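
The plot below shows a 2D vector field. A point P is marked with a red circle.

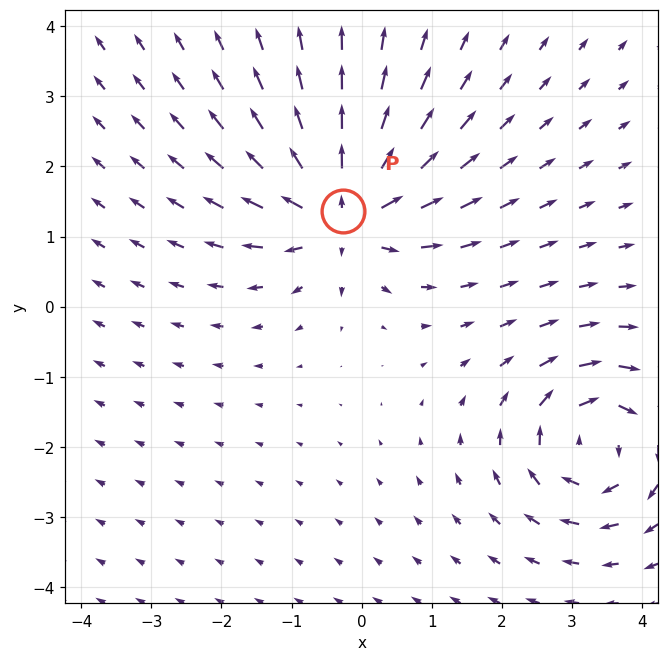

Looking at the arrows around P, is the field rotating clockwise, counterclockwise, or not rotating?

Near P at (-0.3, 1.4) the arrows show no circulation. The curl there is ≈0.

not rotating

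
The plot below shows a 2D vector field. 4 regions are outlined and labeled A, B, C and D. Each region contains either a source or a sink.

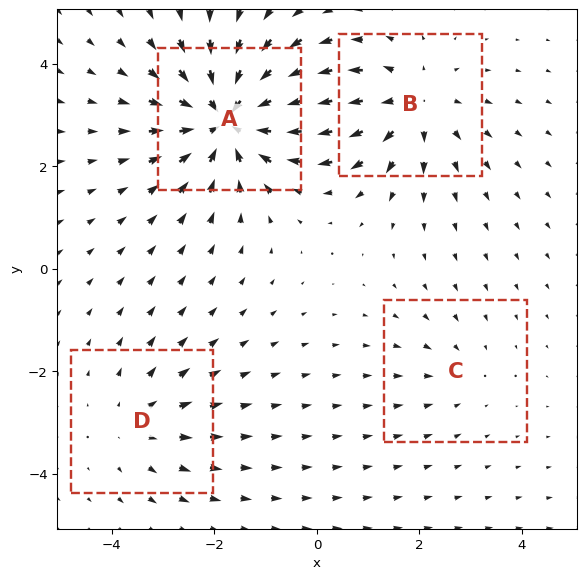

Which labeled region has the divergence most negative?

A

Divergence at each region's feature centre — A: about -6, B: about +4, C: about -2, D: about +3. Region A is most negative.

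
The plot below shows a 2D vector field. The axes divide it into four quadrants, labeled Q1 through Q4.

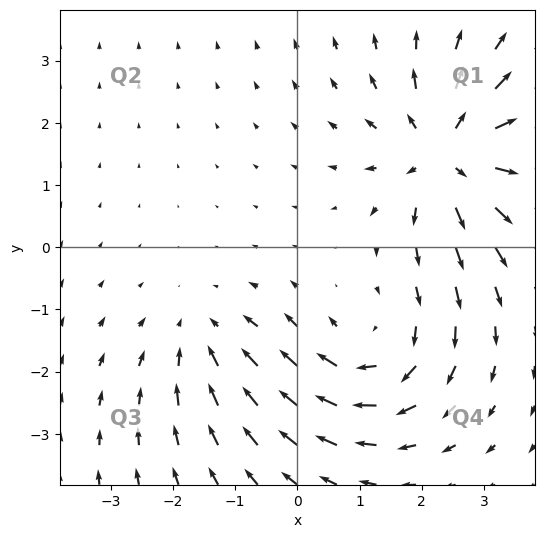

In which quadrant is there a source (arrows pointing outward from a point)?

The source sits at approximately (2.4, 1.5), which lies in quadrant Q1. The divergence there is about +5, positive as expected for a source.

Q1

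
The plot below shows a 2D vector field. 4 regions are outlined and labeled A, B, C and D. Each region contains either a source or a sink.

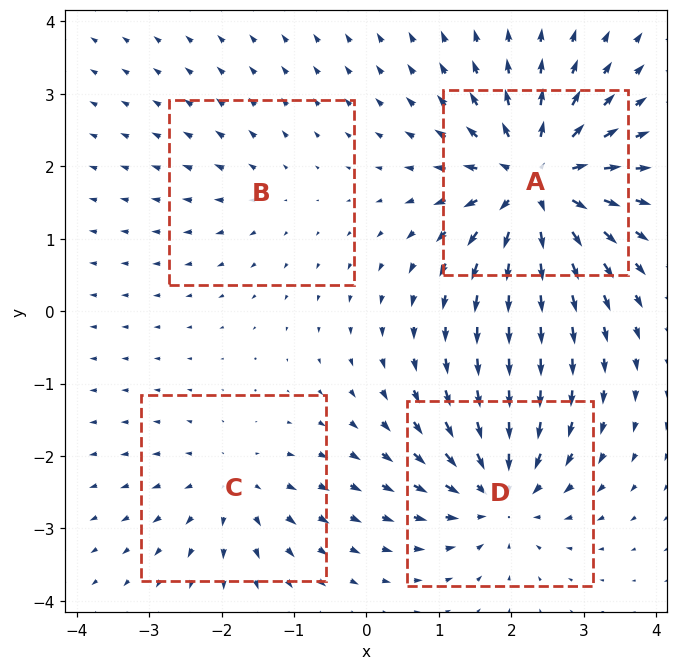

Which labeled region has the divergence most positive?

Divergence at each region's feature centre — A: about +9, B: about +2, C: about +4, D: about -6. Region A is most positive.

A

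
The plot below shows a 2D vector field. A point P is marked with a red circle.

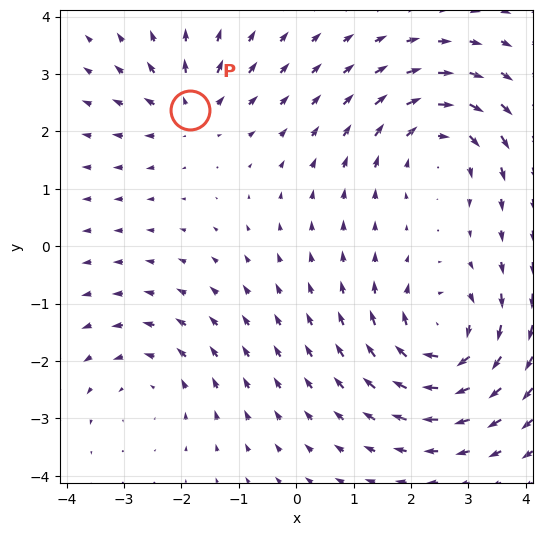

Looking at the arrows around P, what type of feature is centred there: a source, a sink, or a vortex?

source

At P (-1.9, 2.4) the arrows spread outward. Divergence about +4, curl ≈0 — positive divergence with near-zero curl is a source.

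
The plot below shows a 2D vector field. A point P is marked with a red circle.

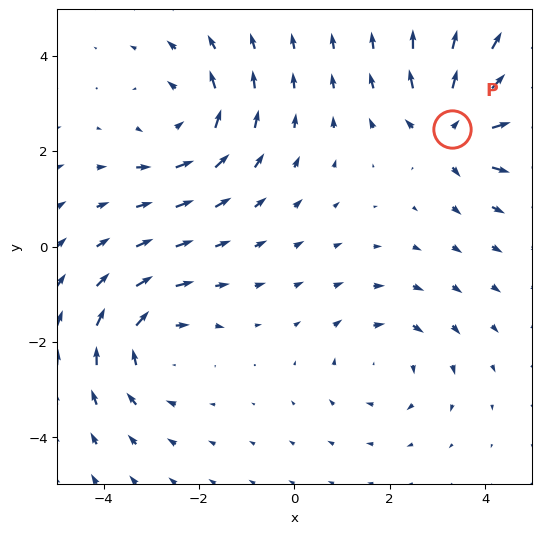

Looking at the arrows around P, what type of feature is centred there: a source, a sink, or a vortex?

At P (3.3, 2.5) the arrows spread outward. Divergence about +6, curl ≈0 — positive divergence with near-zero curl is a source.

source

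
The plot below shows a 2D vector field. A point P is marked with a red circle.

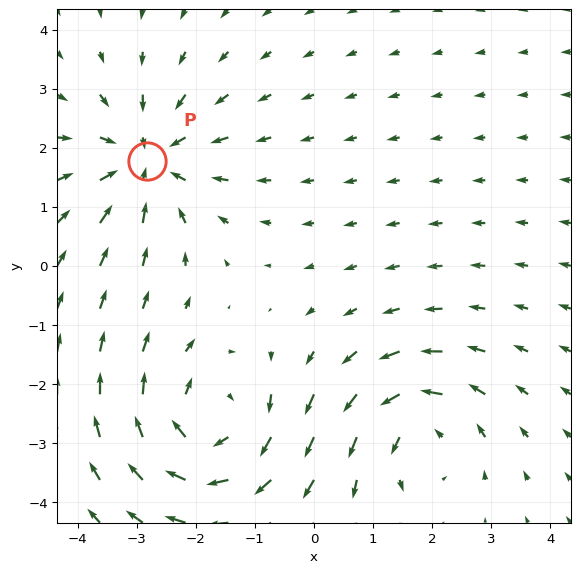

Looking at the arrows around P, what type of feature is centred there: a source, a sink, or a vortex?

At P (-2.8, 1.8) the arrows converge inward. Divergence about -5, curl ≈0 — negative divergence with near-zero curl is a sink.

sink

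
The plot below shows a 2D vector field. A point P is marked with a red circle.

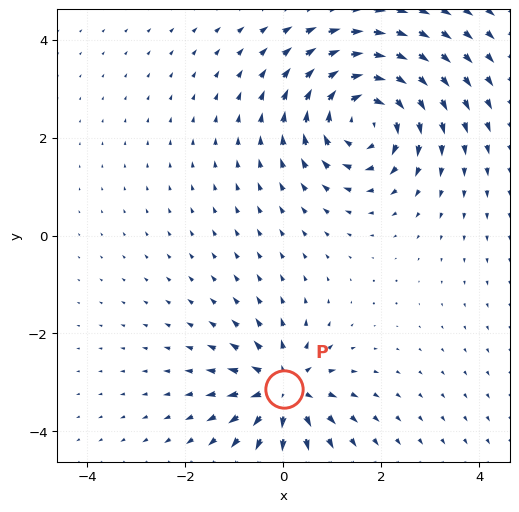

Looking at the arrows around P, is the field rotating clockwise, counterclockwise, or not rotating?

Near P at (0.0, -3.1) the arrows show no circulation. The curl there is ≈0.

not rotating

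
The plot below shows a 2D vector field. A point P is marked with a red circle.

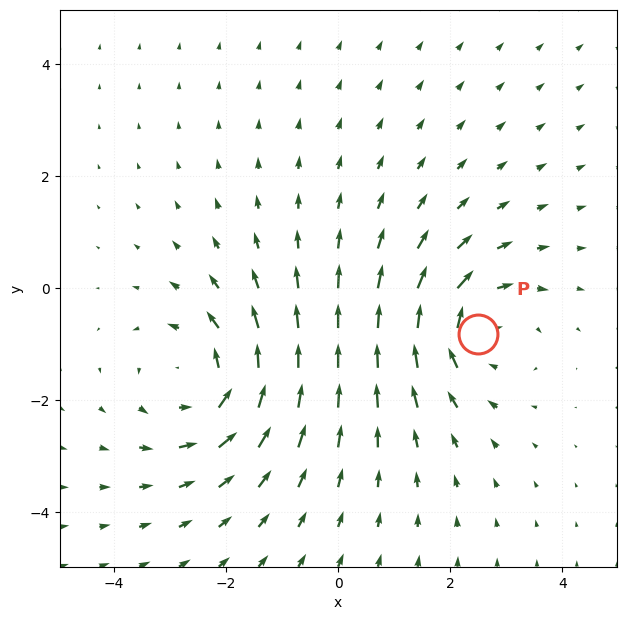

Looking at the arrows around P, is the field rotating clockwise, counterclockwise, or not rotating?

Near P at (2.5, -0.8) the arrows circulate clockwise. The curl (z-component) there is about -3; negative curl means clockwise rotation.

clockwise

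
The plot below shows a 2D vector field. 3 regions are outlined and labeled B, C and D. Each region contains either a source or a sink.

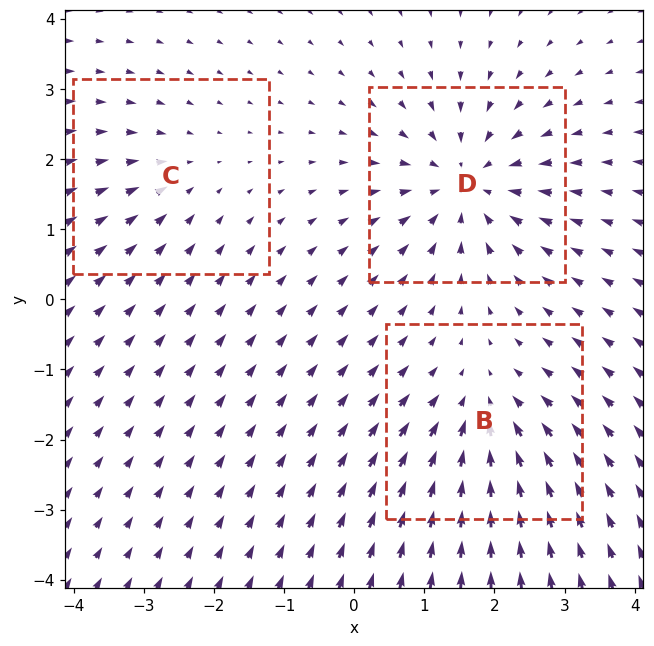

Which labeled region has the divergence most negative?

D

Divergence at each region's feature centre — B: about -3, C: about -2, D: about -5. Region D is most negative.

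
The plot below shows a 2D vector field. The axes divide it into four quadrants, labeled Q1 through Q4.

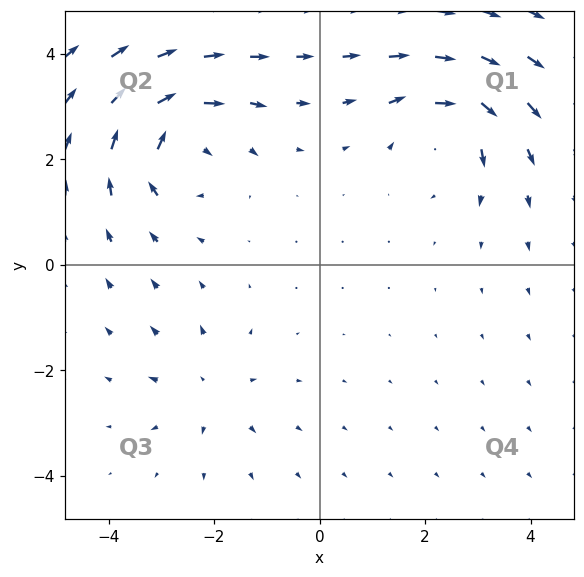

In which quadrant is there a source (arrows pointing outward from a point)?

Q3

The source sits at approximately (-2.1, -2.4), which lies in quadrant Q3. The divergence there is about +3, positive as expected for a source.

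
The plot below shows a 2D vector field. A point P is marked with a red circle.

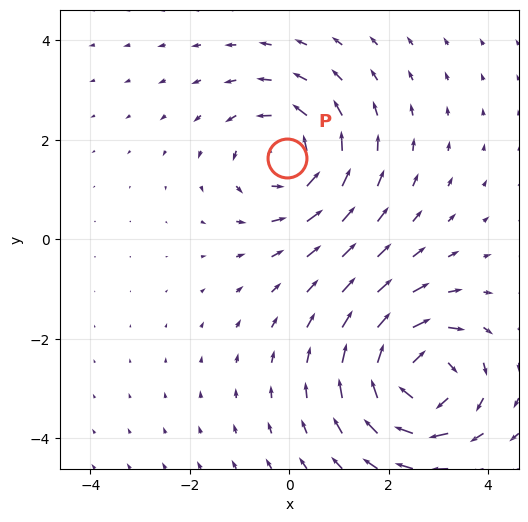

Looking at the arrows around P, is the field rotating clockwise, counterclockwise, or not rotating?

counterclockwise

Near P at (-0.1, 1.6) the arrows circulate counterclockwise. The curl (z-component) there is about +3; positive curl means counterclockwise rotation.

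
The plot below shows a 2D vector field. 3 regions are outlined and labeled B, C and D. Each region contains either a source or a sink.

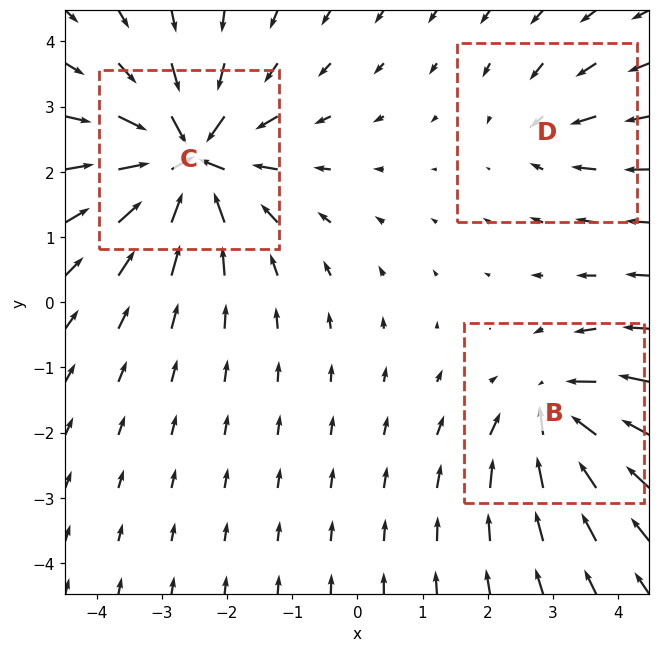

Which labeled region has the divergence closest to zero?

Divergence at each region's feature centre — B: about -4, C: about -7, D: about -2. Region D is closest to zero.

D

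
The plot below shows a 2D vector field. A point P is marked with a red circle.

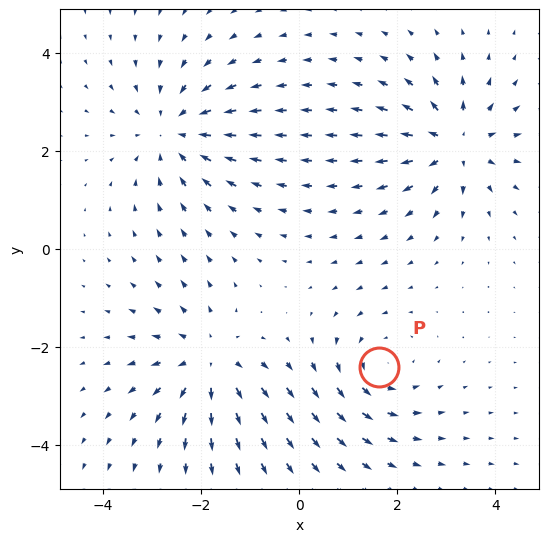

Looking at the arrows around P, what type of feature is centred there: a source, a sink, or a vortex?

At P (1.6, -2.4) the arrows circulate counterclockwise. Divergence ≈0, curl about +3 — near-zero divergence with nonzero curl is a vortex.

vortex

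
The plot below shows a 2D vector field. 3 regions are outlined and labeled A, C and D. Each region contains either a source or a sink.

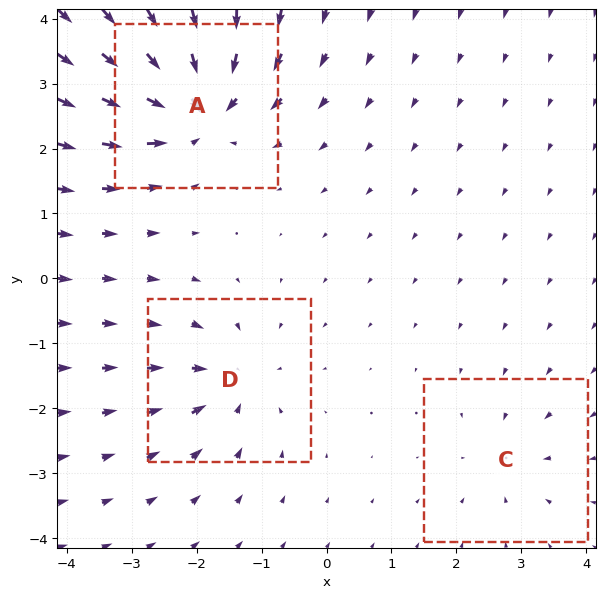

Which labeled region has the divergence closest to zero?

C

Divergence at each region's feature centre — A: about -6, C: about -2, D: about -4. Region C is closest to zero.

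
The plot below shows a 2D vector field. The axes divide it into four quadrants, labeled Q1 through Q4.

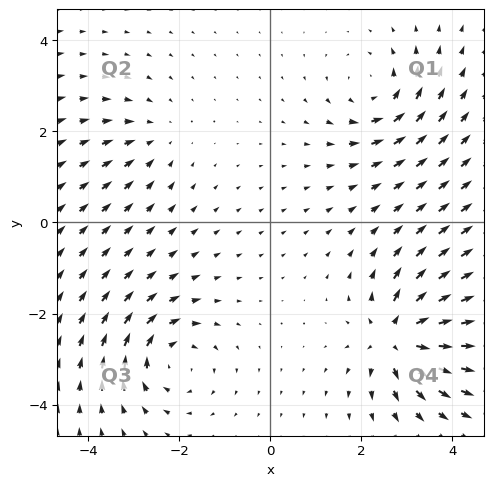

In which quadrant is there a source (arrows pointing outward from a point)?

The source sits at approximately (2.8, -2.5), which lies in quadrant Q4. The divergence there is about +7, positive as expected for a source.

Q4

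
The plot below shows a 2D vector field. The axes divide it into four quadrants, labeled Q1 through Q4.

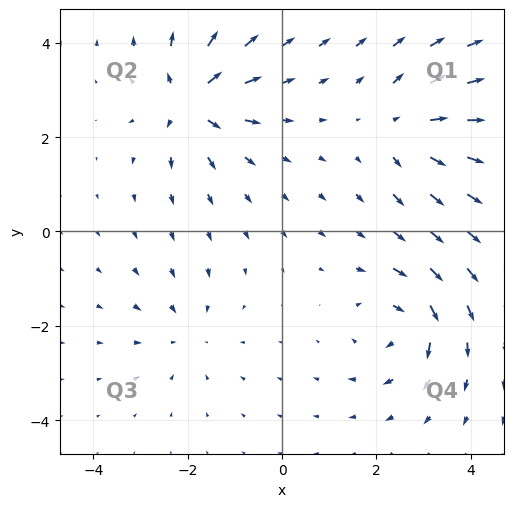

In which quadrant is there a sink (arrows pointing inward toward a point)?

Q3

The sink sits at approximately (-2.0, -2.2), which lies in quadrant Q3. The divergence there is about -2, negative as expected for a sink.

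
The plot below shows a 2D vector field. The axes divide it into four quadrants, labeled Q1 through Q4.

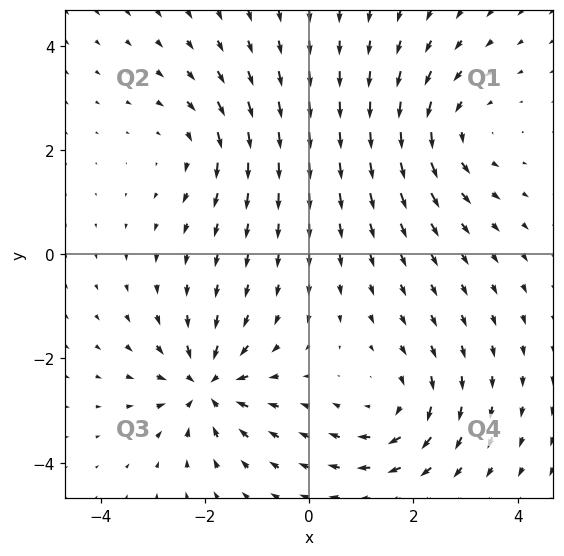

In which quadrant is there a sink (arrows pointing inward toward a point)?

Q3

The sink sits at approximately (-2.0, -2.5), which lies in quadrant Q3. The divergence there is about -7, negative as expected for a sink.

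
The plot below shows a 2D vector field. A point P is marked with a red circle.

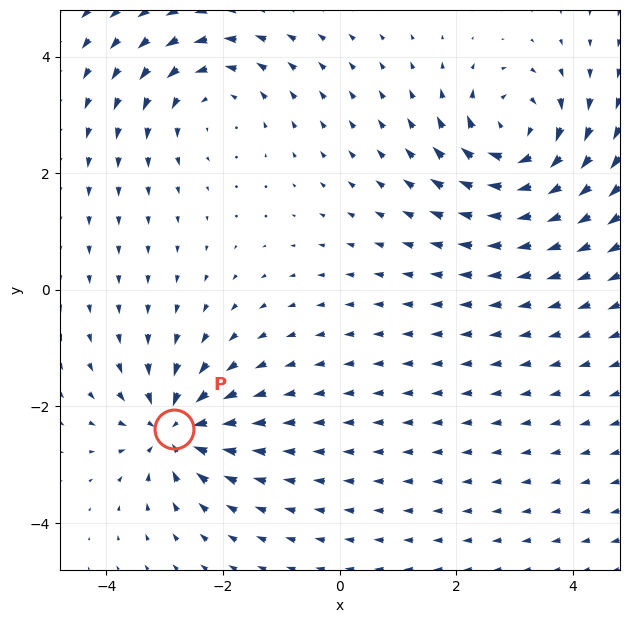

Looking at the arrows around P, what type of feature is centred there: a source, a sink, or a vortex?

At P (-2.8, -2.4) the arrows converge inward. Divergence about -6, curl ≈0 — negative divergence with near-zero curl is a sink.

sink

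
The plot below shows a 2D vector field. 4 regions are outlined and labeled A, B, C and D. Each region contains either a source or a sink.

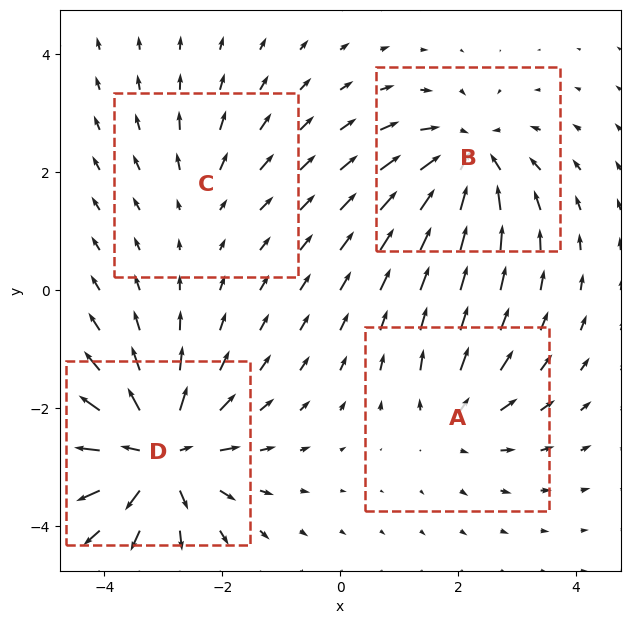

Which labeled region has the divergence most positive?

Divergence at each region's feature centre — A: about +3, B: about -5, C: about +2, D: about +7. Region D is most positive.

D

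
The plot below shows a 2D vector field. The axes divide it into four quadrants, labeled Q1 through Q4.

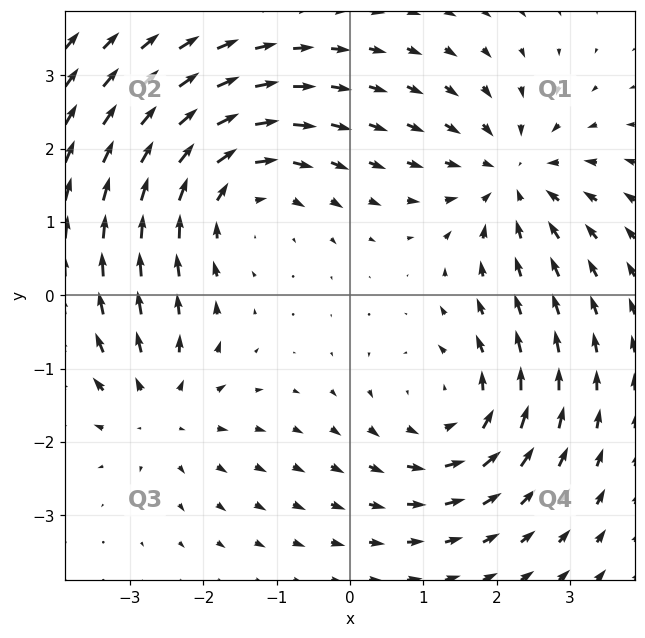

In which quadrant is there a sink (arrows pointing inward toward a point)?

Q1

The sink sits at approximately (2.2, 1.6), which lies in quadrant Q1. The divergence there is about -4, negative as expected for a sink.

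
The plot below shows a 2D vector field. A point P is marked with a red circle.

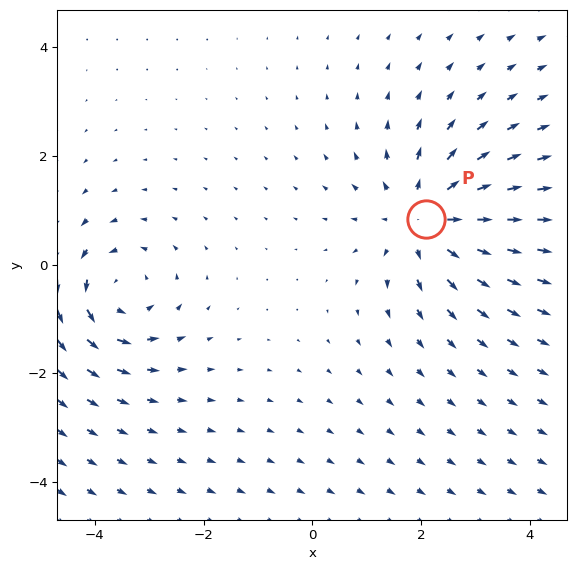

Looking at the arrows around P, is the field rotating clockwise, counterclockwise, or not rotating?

not rotating

Near P at (2.1, 0.8) the arrows show no circulation. The curl there is ≈0.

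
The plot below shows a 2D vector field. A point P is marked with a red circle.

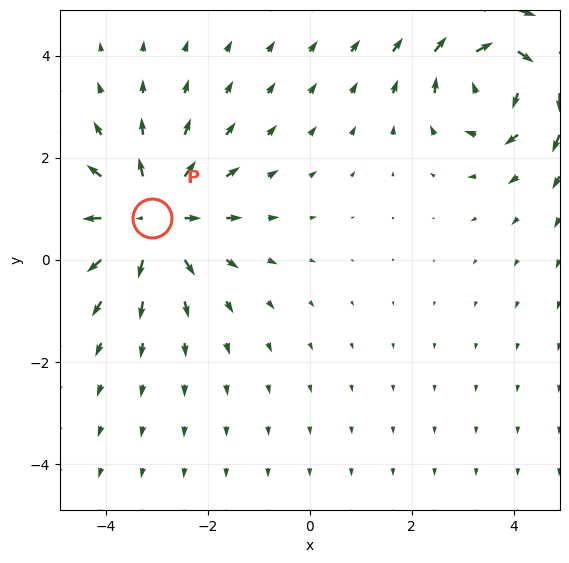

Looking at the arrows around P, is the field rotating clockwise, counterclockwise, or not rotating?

not rotating

Near P at (-3.1, 0.8) the arrows show no circulation. The curl there is ≈0.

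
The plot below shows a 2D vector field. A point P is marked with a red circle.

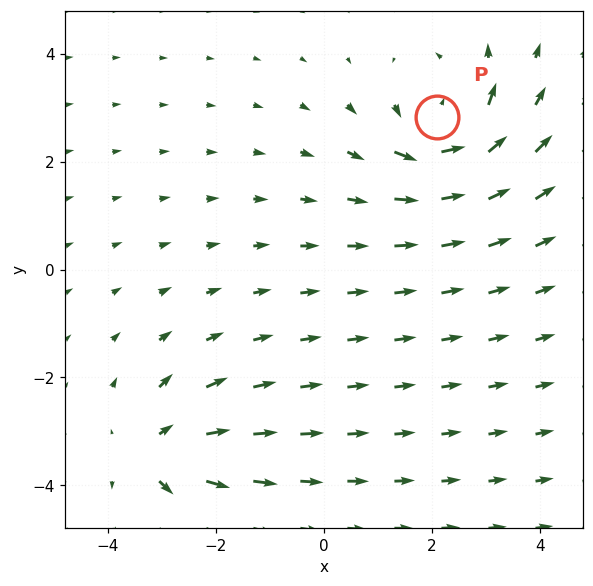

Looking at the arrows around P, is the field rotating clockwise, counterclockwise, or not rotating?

counterclockwise

Near P at (2.1, 2.8) the arrows circulate counterclockwise. The curl (z-component) there is about +5; positive curl means counterclockwise rotation.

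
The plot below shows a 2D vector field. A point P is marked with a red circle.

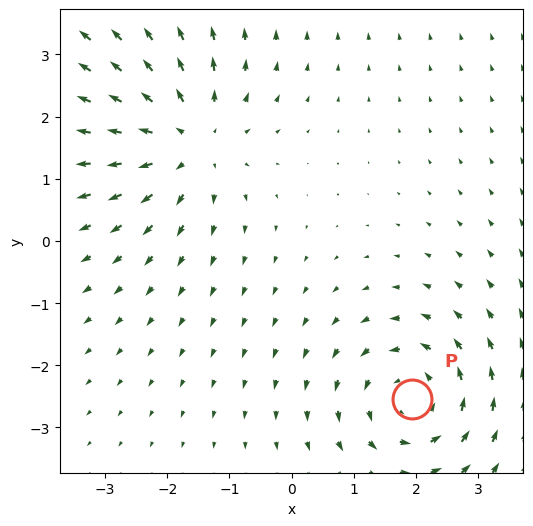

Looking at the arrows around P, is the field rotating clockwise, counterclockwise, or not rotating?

Near P at (1.9, -2.5) the arrows circulate counterclockwise. The curl (z-component) there is about +5; positive curl means counterclockwise rotation.

counterclockwise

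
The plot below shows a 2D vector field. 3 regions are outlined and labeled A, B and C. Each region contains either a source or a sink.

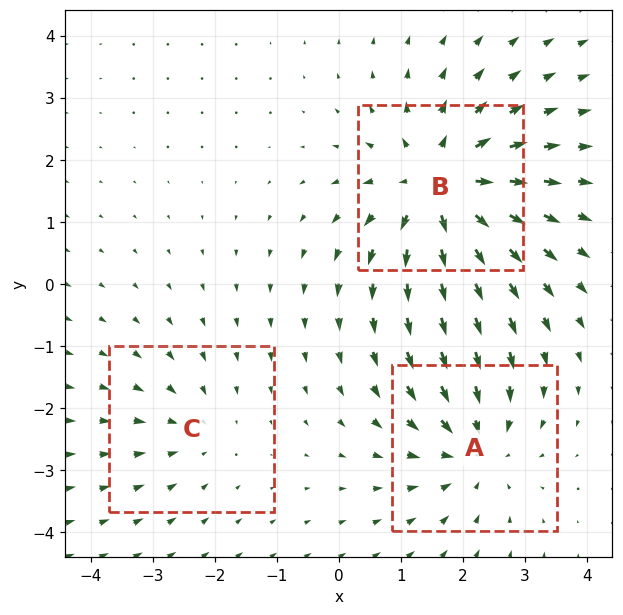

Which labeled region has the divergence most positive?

B

Divergence at each region's feature centre — A: about -3, B: about +5, C: about -2. Region B is most positive.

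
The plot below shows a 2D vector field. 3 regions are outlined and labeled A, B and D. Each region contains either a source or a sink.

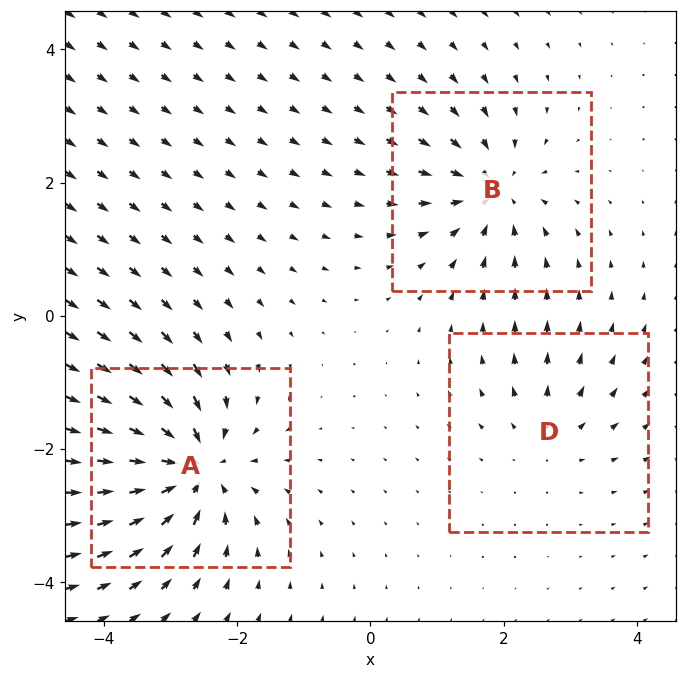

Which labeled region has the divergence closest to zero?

Divergence at each region's feature centre — A: about -6, B: about -4, D: about +2. Region D is closest to zero.

D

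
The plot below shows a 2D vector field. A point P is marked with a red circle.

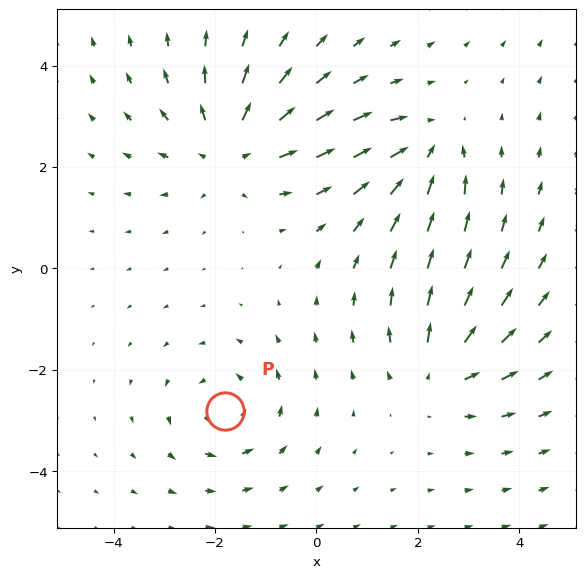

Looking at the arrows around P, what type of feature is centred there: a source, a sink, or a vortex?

At P (-1.8, -2.8) the arrows circulate counterclockwise. Divergence ≈0, curl about +3 — near-zero divergence with nonzero curl is a vortex.

vortex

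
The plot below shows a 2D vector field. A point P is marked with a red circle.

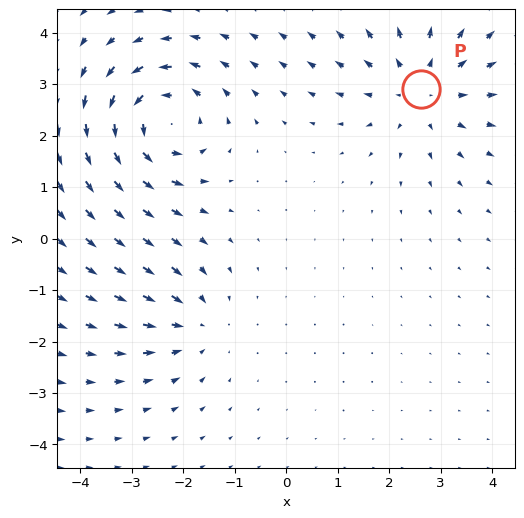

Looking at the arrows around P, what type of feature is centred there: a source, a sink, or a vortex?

source

At P (2.6, 2.9) the arrows spread outward. Divergence about +3, curl ≈0 — positive divergence with near-zero curl is a source.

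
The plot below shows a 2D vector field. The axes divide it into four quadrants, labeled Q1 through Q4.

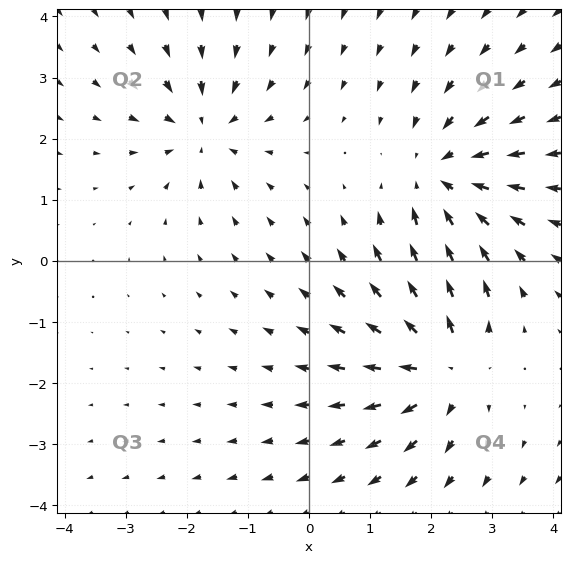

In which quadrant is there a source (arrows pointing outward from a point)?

Q4

The source sits at approximately (2.2, -1.7), which lies in quadrant Q4. The divergence there is about +5, positive as expected for a source.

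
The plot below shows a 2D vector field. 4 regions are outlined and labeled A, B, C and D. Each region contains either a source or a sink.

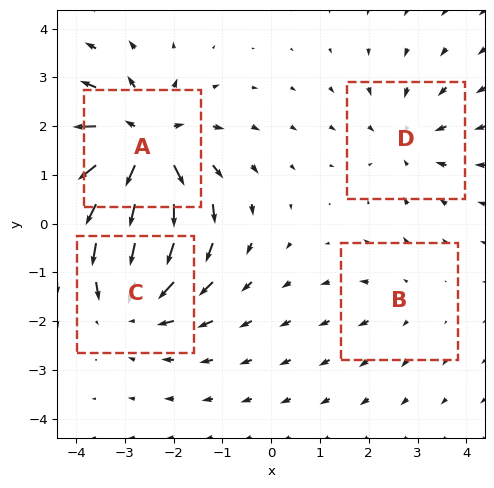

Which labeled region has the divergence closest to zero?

Divergence at each region's feature centre — A: about +7, B: about +2, C: about -5, D: about -3. Region B is closest to zero.

B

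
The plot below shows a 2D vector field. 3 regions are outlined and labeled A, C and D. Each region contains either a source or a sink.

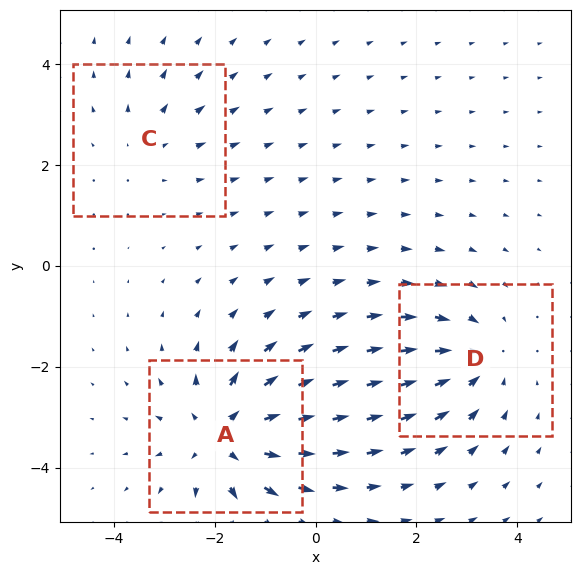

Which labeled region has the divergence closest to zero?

Divergence at each region's feature centre — A: about +5, C: about +2, D: about -3. Region C is closest to zero.

C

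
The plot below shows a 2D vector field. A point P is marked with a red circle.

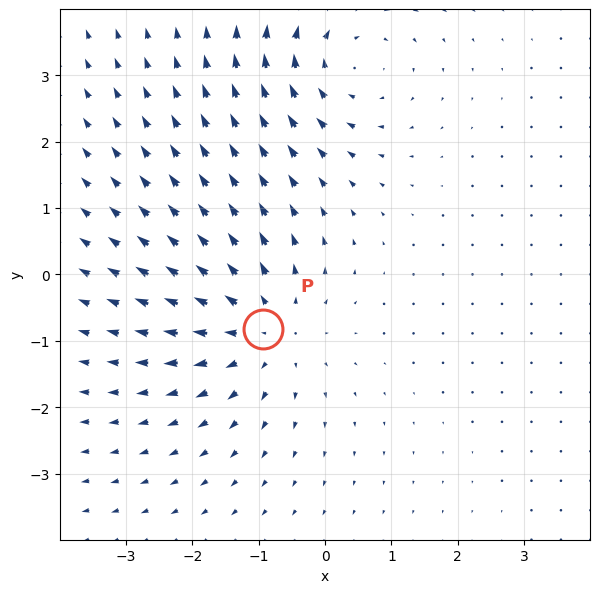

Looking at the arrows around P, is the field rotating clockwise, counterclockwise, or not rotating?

Near P at (-0.9, -0.8) the arrows show no circulation. The curl there is ≈0.

not rotating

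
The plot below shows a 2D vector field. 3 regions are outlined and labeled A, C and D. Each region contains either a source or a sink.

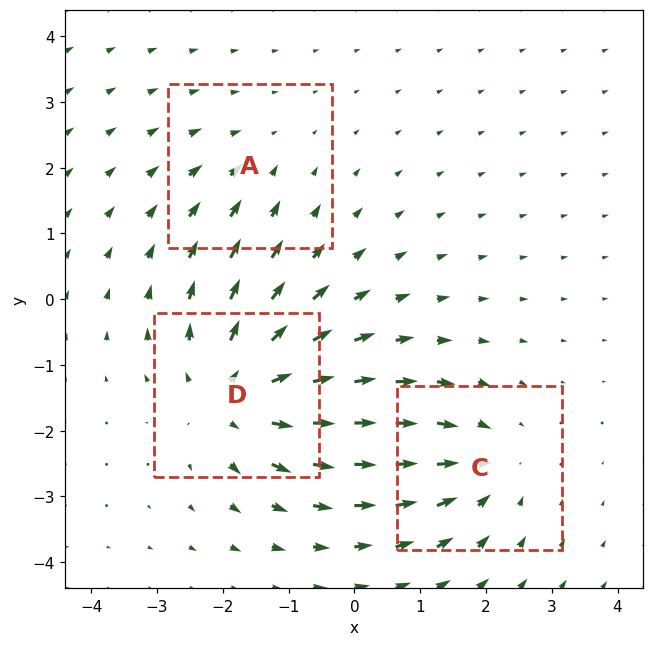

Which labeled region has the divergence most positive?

Divergence at each region's feature centre — A: about -2, C: about -3, D: about +5. Region D is most positive.

D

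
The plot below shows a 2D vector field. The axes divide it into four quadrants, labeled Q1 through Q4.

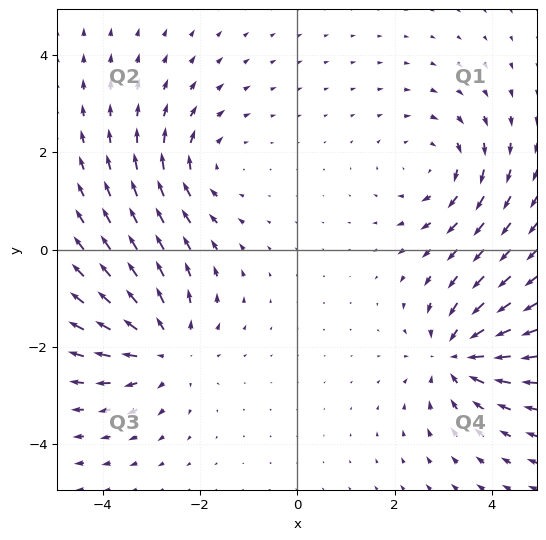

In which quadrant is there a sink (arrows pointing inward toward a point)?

Q4

The sink sits at approximately (3.3, -2.2), which lies in quadrant Q4. The divergence there is about -5, negative as expected for a sink.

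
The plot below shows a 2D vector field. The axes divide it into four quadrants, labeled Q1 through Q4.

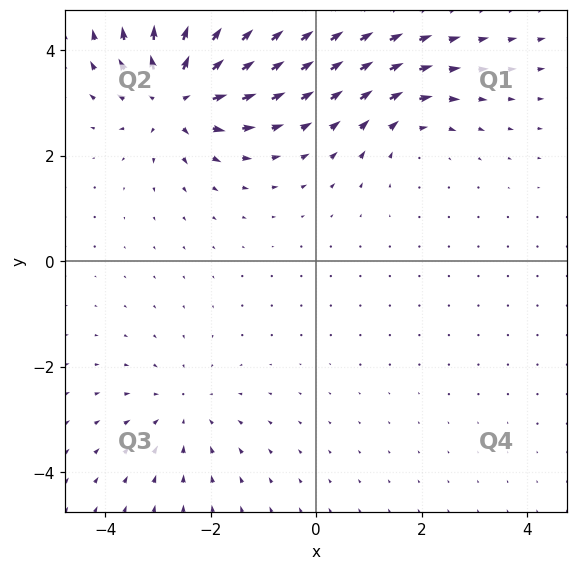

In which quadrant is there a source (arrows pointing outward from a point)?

The source sits at approximately (-2.6, 3.2), which lies in quadrant Q2. The divergence there is about +6, positive as expected for a source.

Q2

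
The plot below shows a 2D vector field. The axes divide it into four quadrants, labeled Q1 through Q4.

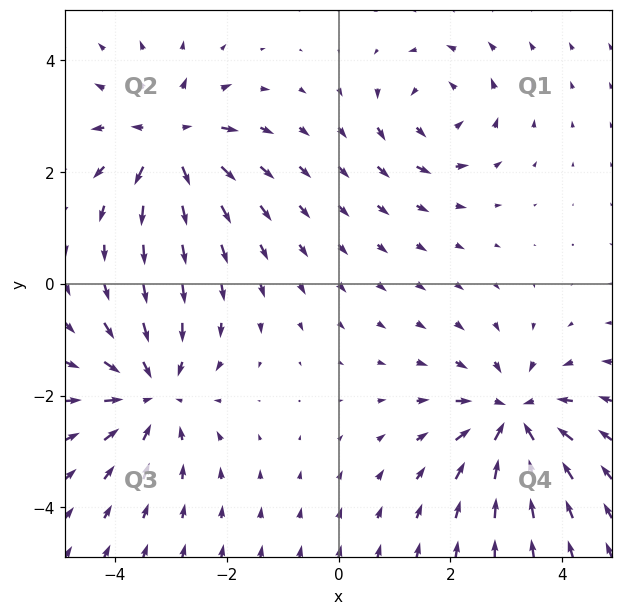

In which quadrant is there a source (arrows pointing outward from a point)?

The source sits at approximately (-3.0, 2.6), which lies in quadrant Q2. The divergence there is about +6, positive as expected for a source.

Q2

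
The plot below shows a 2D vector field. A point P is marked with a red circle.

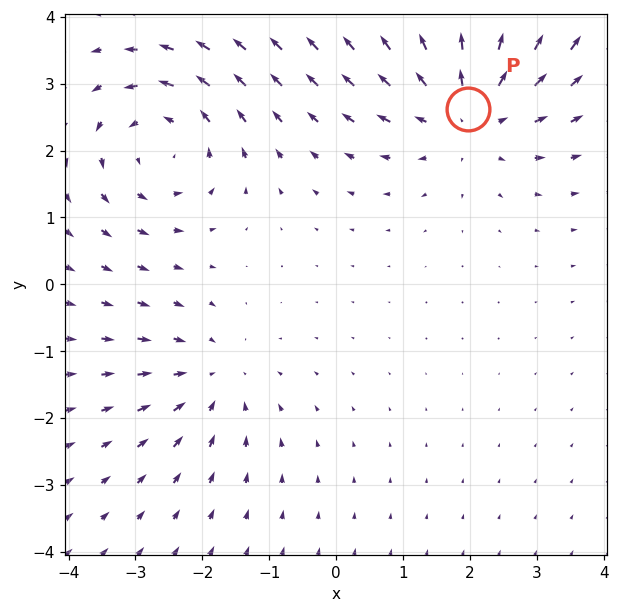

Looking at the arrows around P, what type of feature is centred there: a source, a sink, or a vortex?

source

At P (2.0, 2.6) the arrows spread outward. Divergence about +4, curl ≈0 — positive divergence with near-zero curl is a source.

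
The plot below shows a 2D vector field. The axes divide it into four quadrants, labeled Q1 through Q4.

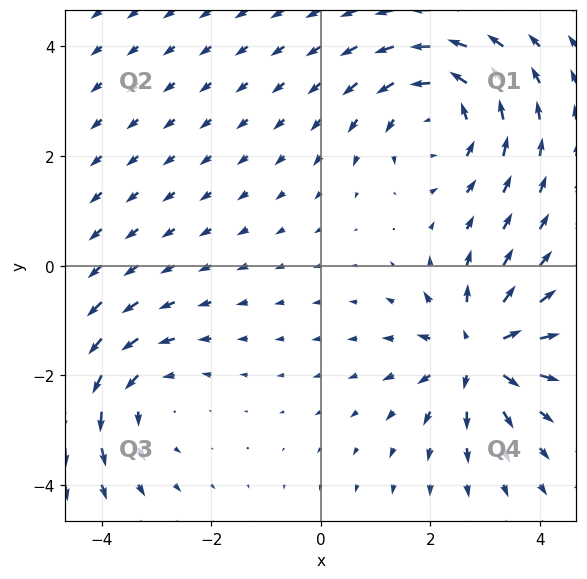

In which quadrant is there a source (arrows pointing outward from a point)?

The source sits at approximately (2.9, -1.6), which lies in quadrant Q4. The divergence there is about +5, positive as expected for a source.

Q4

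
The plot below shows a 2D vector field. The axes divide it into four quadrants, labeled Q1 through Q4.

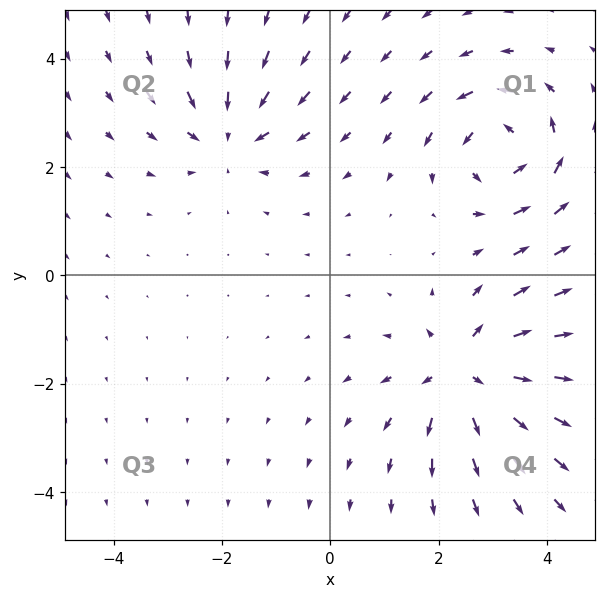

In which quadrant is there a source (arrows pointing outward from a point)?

The source sits at approximately (2.5, -1.8), which lies in quadrant Q4. The divergence there is about +5, positive as expected for a source.

Q4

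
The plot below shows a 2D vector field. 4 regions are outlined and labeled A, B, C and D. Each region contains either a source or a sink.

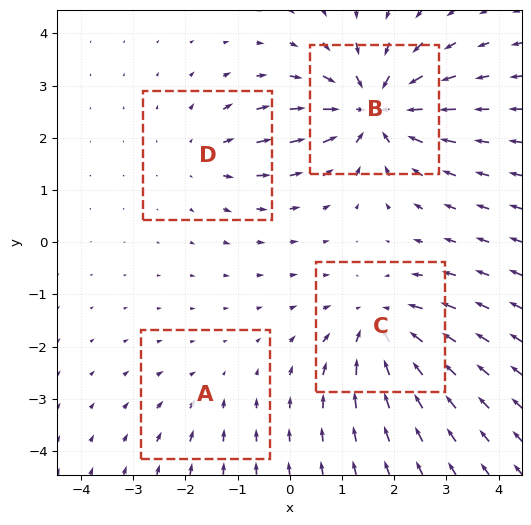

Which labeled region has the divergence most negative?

B

Divergence at each region's feature centre — A: about -2, B: about -8, C: about -6, D: about +3. Region B is most negative.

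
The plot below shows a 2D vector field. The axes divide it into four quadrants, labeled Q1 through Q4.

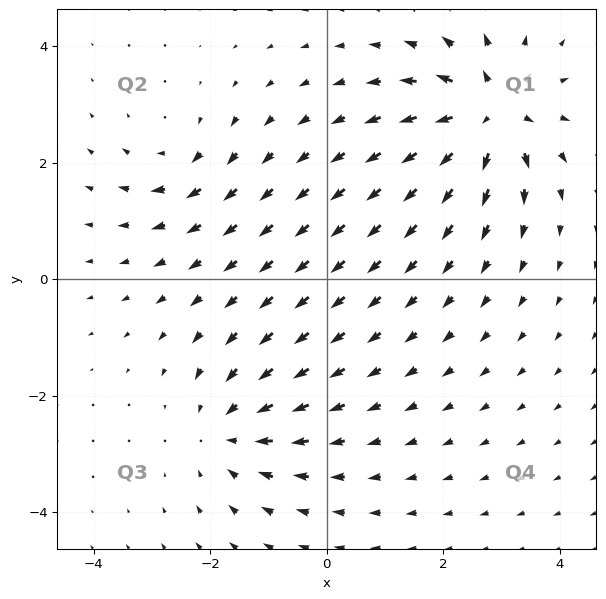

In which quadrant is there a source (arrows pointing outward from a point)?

The source sits at approximately (2.8, 2.9), which lies in quadrant Q1. The divergence there is about +6, positive as expected for a source.

Q1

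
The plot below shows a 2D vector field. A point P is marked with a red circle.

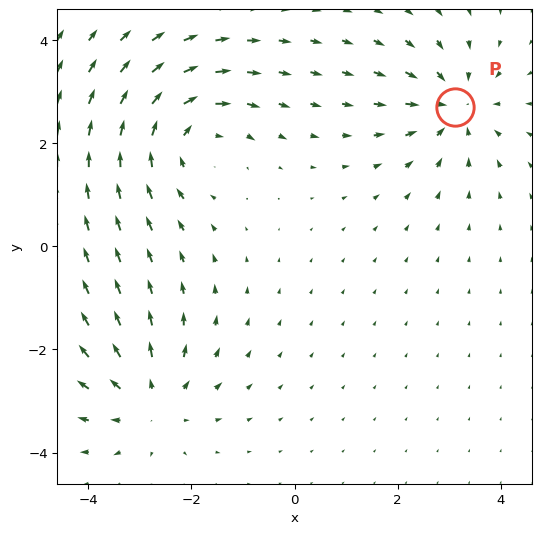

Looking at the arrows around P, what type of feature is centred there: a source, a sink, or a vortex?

sink

At P (3.1, 2.7) the arrows converge inward. Divergence about -4, curl ≈0 — negative divergence with near-zero curl is a sink.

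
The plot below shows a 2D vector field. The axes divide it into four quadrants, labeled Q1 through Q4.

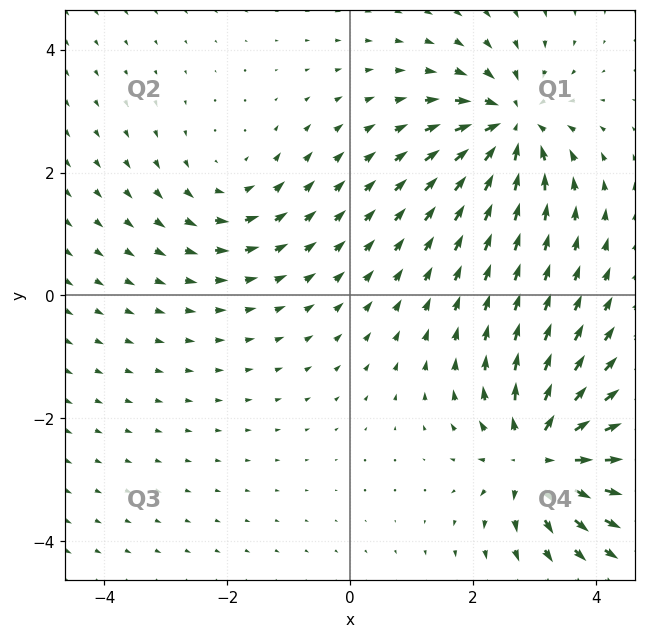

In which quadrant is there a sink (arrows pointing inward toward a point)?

Q1

The sink sits at approximately (2.6, 2.8), which lies in quadrant Q1. The divergence there is about -6, negative as expected for a sink.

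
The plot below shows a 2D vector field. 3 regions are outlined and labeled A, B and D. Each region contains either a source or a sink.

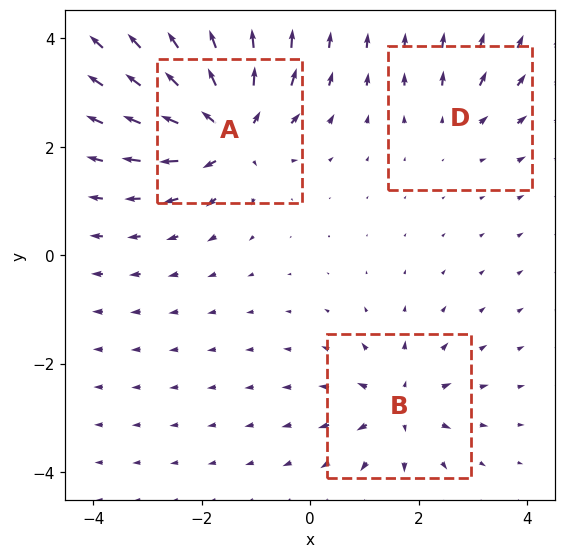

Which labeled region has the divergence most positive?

A

Divergence at each region's feature centre — A: about +7, B: about +4, D: about +3. Region A is most positive.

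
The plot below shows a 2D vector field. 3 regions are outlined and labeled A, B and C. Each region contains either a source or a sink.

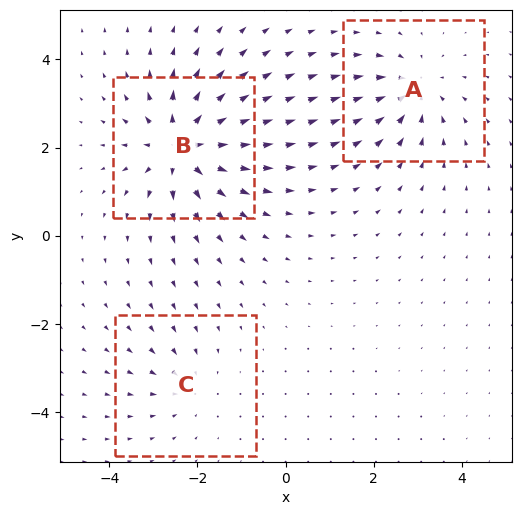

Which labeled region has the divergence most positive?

Divergence at each region's feature centre — A: about -4, B: about +5, C: about -2. Region B is most positive.

B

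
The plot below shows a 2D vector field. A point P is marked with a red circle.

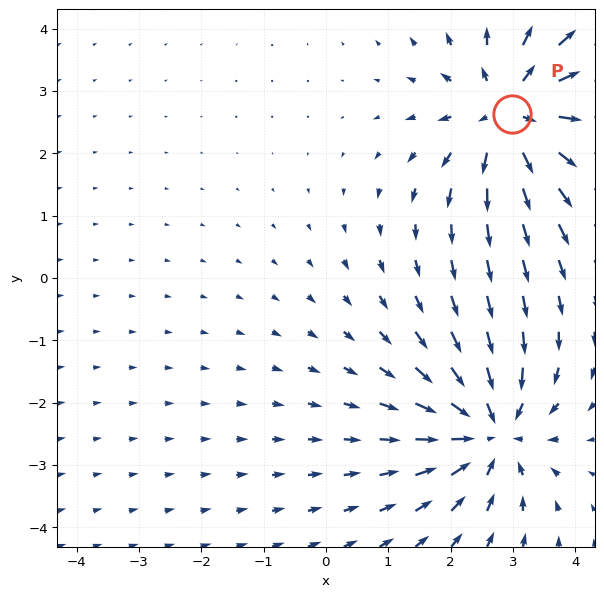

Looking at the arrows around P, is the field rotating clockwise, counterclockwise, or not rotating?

not rotating

Near P at (3.0, 2.6) the arrows show no circulation. The curl there is ≈0.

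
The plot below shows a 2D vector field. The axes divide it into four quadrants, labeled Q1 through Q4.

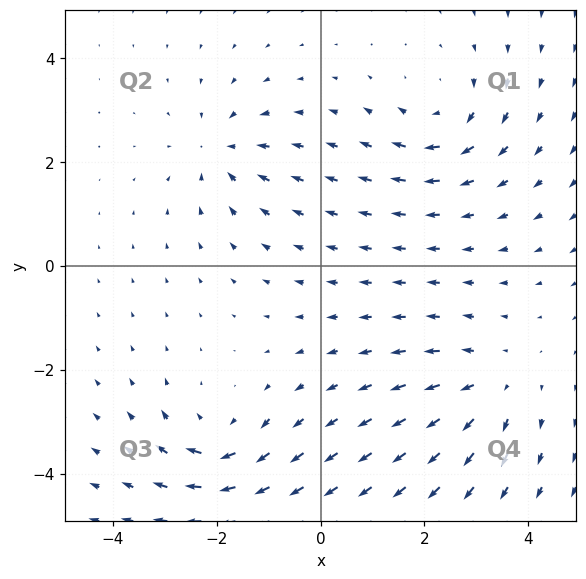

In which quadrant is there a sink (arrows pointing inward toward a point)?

The sink sits at approximately (-1.9, 2.2), which lies in quadrant Q2. The divergence there is about -4, negative as expected for a sink.

Q2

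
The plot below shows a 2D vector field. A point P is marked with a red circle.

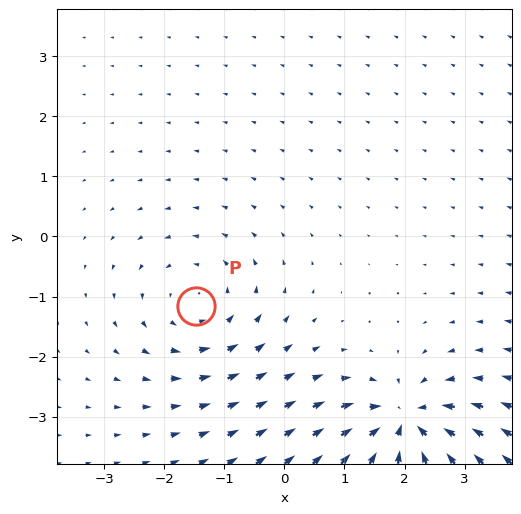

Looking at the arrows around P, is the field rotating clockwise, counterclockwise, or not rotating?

Near P at (-1.5, -1.2) the arrows circulate counterclockwise. The curl (z-component) there is about +3; positive curl means counterclockwise rotation.

counterclockwise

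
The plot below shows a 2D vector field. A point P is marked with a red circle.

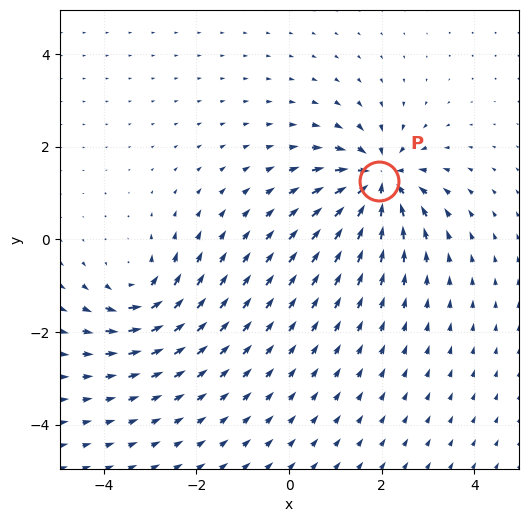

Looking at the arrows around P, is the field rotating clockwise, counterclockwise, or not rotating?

not rotating

Near P at (1.9, 1.3) the arrows show no circulation. The curl there is ≈0.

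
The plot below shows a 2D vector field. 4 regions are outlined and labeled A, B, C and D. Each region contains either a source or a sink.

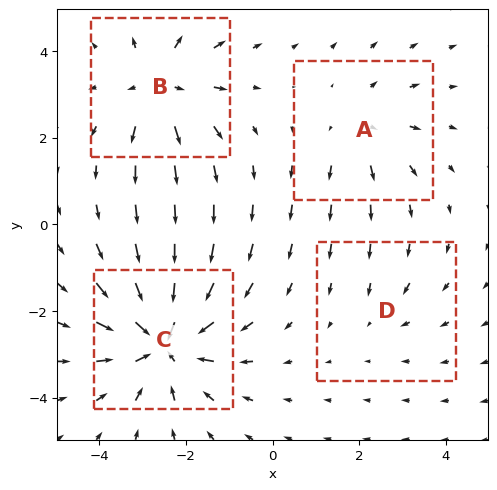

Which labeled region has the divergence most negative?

Divergence at each region's feature centre — A: about +3, B: about +4, C: about -6, D: about -2. Region C is most negative.

C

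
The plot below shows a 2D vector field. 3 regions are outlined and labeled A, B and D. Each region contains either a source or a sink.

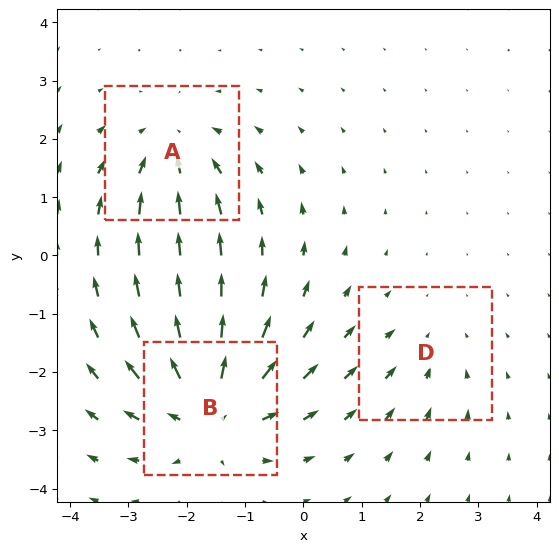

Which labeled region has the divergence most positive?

Divergence at each region's feature centre — A: about -3, B: about +5, D: about -2. Region B is most positive.

B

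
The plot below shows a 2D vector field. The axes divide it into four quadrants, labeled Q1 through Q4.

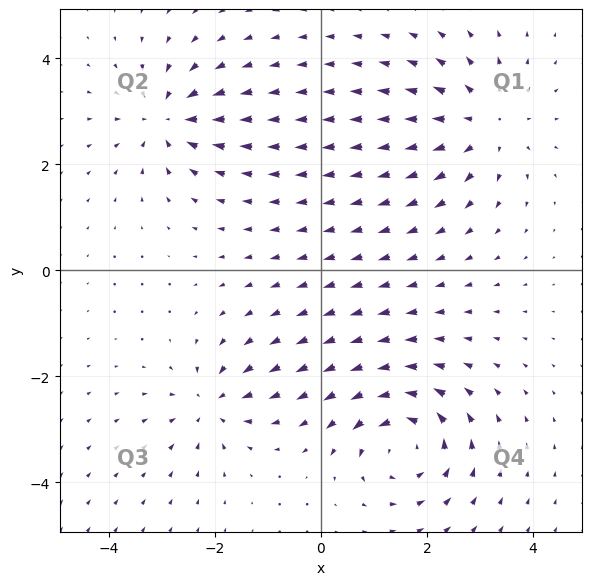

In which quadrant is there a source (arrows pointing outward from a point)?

The source sits at approximately (3.1, 2.8), which lies in quadrant Q1. The divergence there is about +4, positive as expected for a source.

Q1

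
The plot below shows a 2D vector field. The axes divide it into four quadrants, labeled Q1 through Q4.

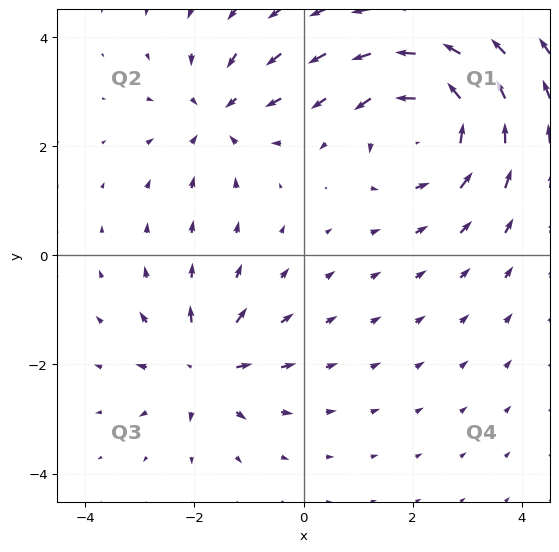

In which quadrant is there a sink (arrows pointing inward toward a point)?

The sink sits at approximately (-1.6, 2.6), which lies in quadrant Q2. The divergence there is about -3, negative as expected for a sink.

Q2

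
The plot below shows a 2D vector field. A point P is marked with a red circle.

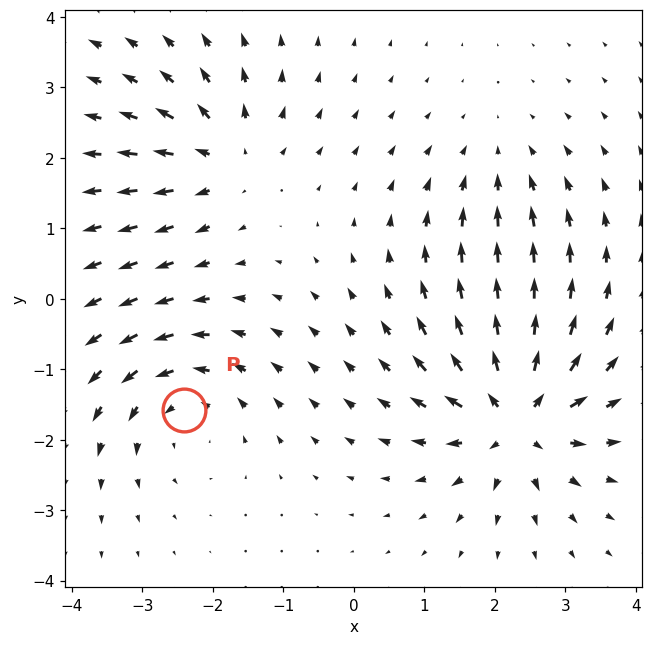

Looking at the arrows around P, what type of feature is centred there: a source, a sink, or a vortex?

vortex

At P (-2.4, -1.6) the arrows circulate counterclockwise. Divergence ≈0, curl about +4 — near-zero divergence with nonzero curl is a vortex.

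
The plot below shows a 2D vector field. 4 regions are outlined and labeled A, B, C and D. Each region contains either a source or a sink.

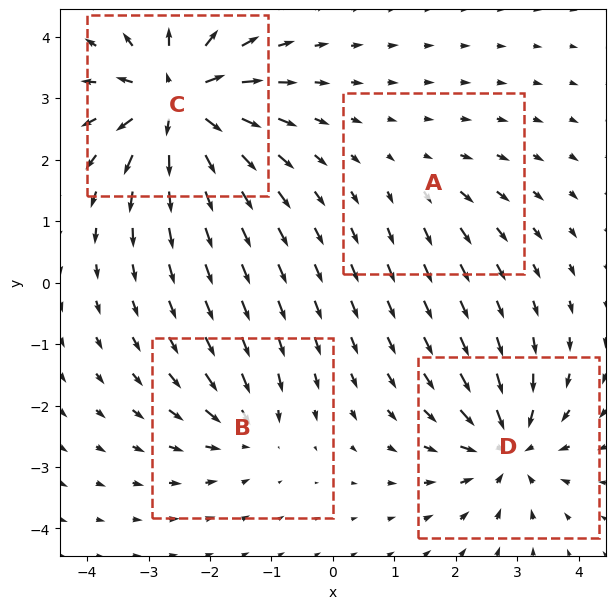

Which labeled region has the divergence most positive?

Divergence at each region's feature centre — A: about +2, B: about -4, C: about +9, D: about -6. Region C is most positive.

C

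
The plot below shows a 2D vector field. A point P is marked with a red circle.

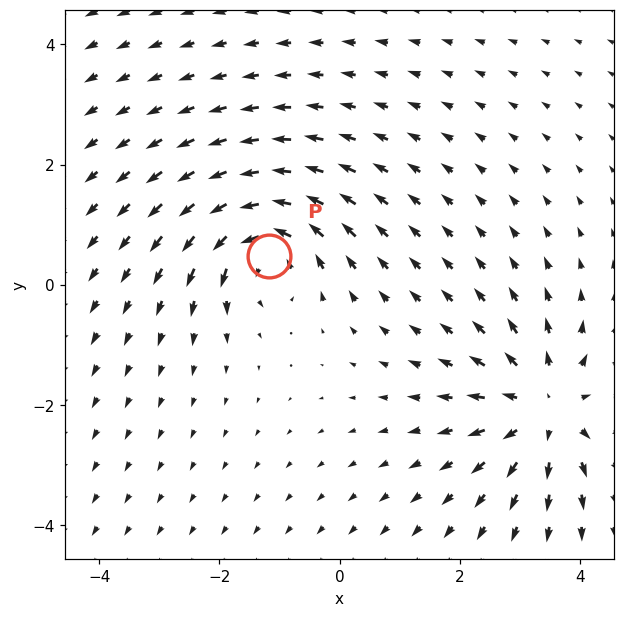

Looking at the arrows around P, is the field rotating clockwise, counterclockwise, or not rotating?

Near P at (-1.2, 0.5) the arrows circulate counterclockwise. The curl (z-component) there is about +5; positive curl means counterclockwise rotation.

counterclockwise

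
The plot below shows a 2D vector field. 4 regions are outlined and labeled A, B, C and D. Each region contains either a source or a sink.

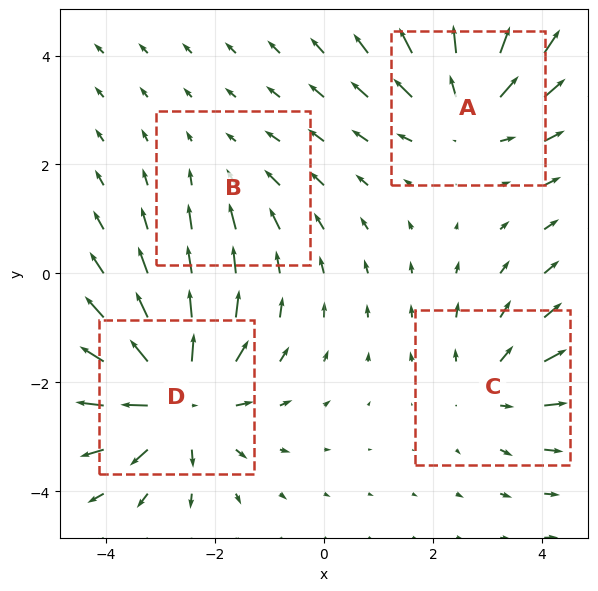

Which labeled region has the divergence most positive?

Divergence at each region's feature centre — A: about +4, B: about -2, C: about +3, D: about +6. Region D is most positive.

D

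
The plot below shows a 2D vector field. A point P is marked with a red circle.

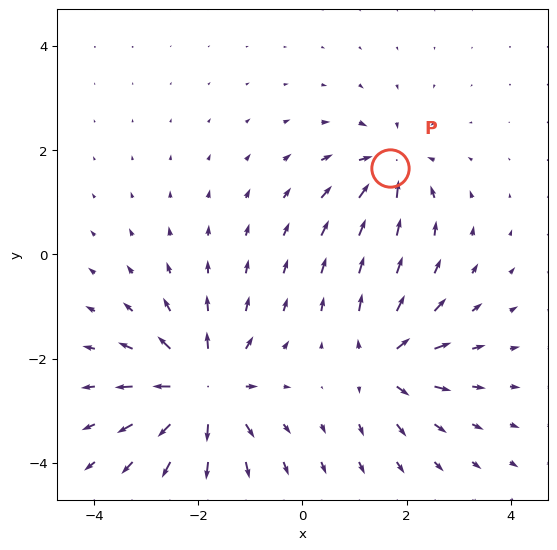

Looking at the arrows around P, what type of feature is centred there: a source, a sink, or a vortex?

At P (1.7, 1.7) the arrows converge inward. Divergence about -4, curl ≈0 — negative divergence with near-zero curl is a sink.

sink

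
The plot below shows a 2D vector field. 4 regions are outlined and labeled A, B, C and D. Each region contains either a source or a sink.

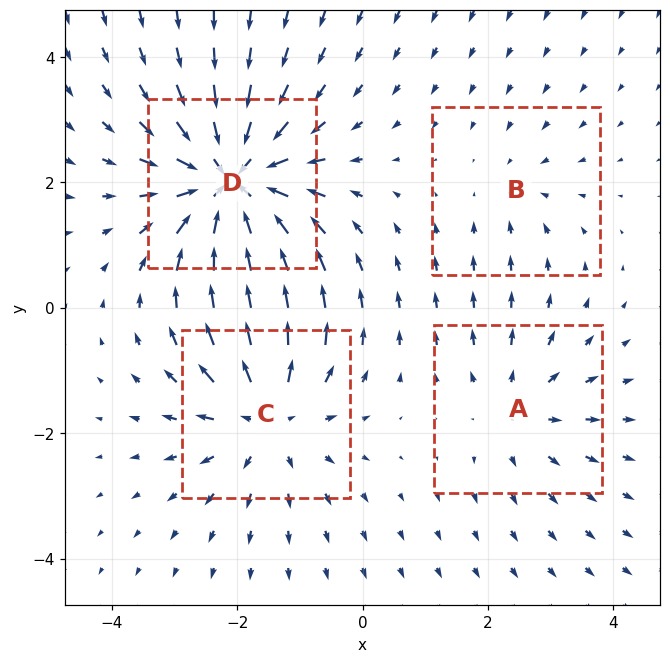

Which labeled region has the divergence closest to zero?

Divergence at each region's feature centre — A: about +3, B: about -2, C: about +5, D: about -7. Region B is closest to zero.

B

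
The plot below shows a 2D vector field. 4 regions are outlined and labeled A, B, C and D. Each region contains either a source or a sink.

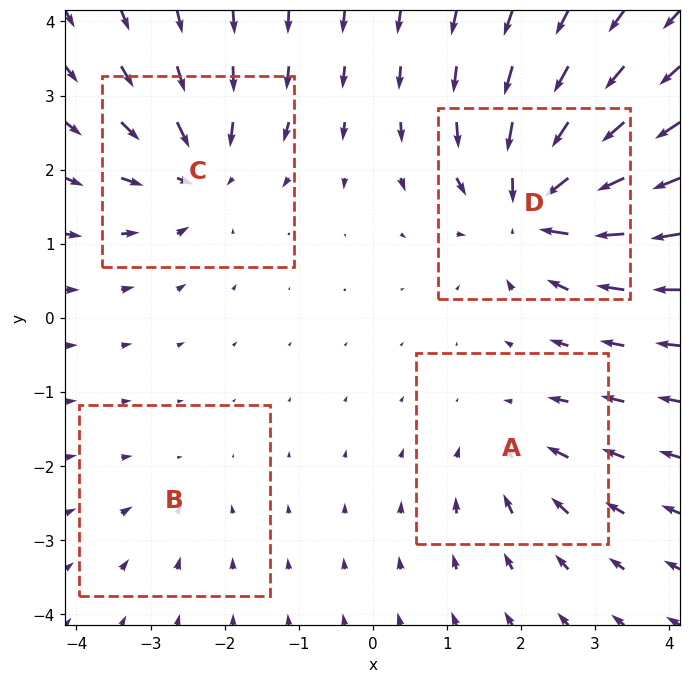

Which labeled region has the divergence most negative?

D

Divergence at each region's feature centre — A: about -4, B: about -2, C: about -6, D: about -8. Region D is most negative.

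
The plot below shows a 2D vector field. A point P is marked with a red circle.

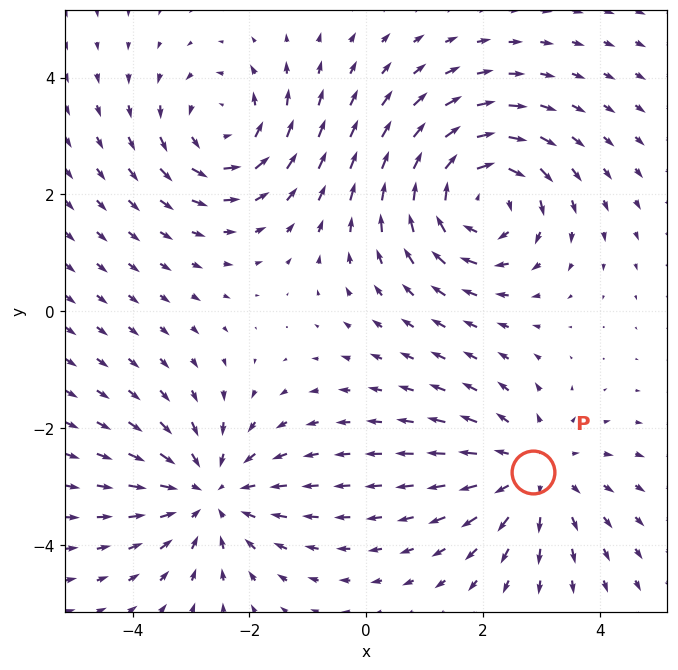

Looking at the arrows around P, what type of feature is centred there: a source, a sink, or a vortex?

At P (2.9, -2.7) the arrows spread outward. Divergence about +3, curl ≈0 — positive divergence with near-zero curl is a source.

source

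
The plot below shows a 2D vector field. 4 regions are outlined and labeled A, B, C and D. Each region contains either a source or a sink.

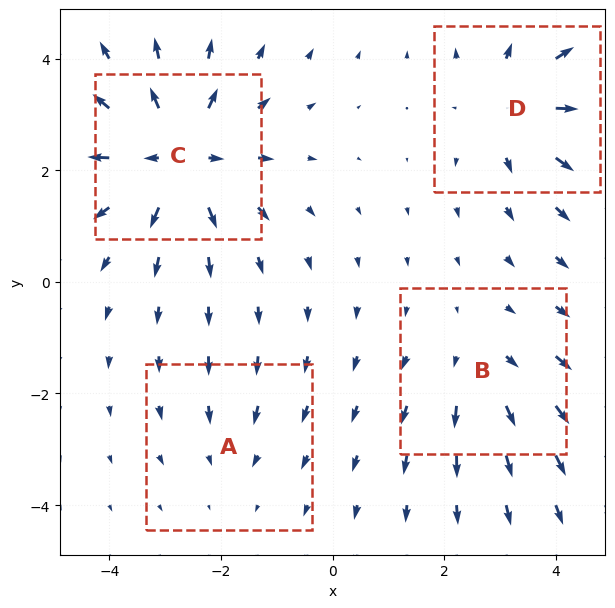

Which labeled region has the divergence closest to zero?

A

Divergence at each region's feature centre — A: about -2, B: about +3, C: about +6, D: about +5. Region A is closest to zero.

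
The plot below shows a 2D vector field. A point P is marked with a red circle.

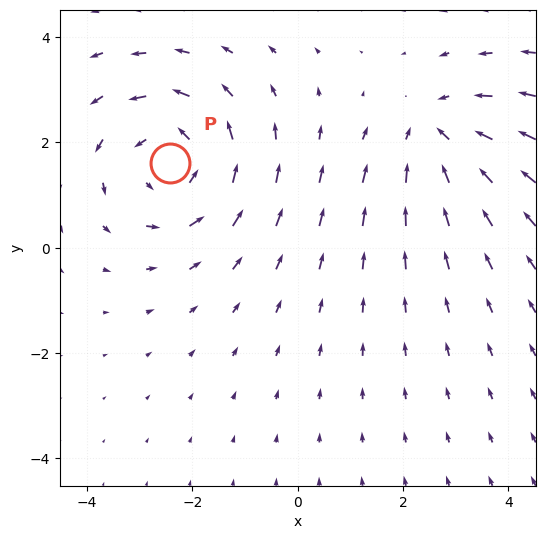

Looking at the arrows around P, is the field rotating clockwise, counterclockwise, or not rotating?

counterclockwise

Near P at (-2.4, 1.6) the arrows circulate counterclockwise. The curl (z-component) there is about +4; positive curl means counterclockwise rotation.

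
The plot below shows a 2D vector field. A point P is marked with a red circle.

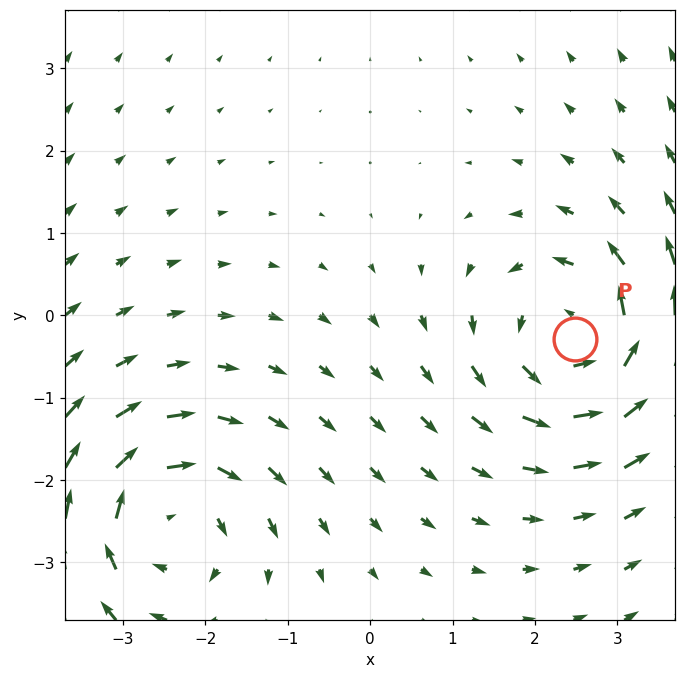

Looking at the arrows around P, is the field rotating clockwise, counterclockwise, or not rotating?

Near P at (2.5, -0.3) the arrows circulate counterclockwise. The curl (z-component) there is about +4; positive curl means counterclockwise rotation.

counterclockwise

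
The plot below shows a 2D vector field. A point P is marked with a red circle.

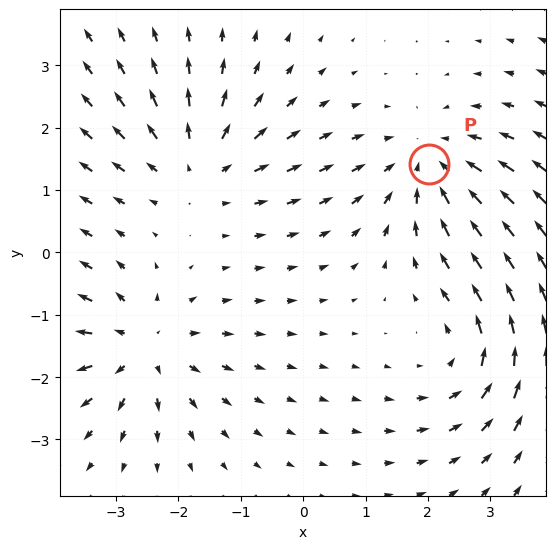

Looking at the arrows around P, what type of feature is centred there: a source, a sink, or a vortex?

At P (2.0, 1.4) the arrows converge inward. Divergence about -3, curl ≈0 — negative divergence with near-zero curl is a sink.

sink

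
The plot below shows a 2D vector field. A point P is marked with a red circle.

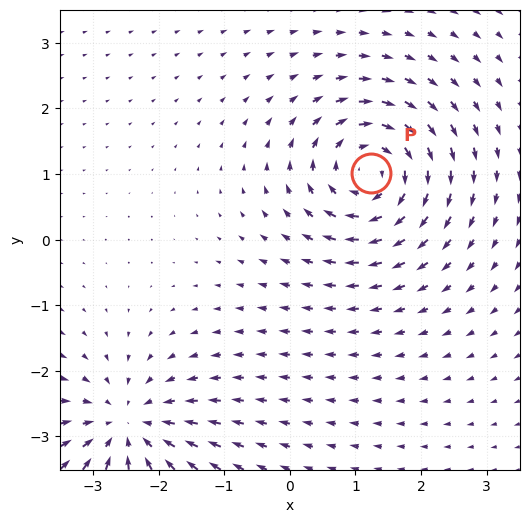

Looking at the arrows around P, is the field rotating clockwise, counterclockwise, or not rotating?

Near P at (1.2, 1.0) the arrows circulate clockwise. The curl (z-component) there is about -7; negative curl means clockwise rotation.

clockwise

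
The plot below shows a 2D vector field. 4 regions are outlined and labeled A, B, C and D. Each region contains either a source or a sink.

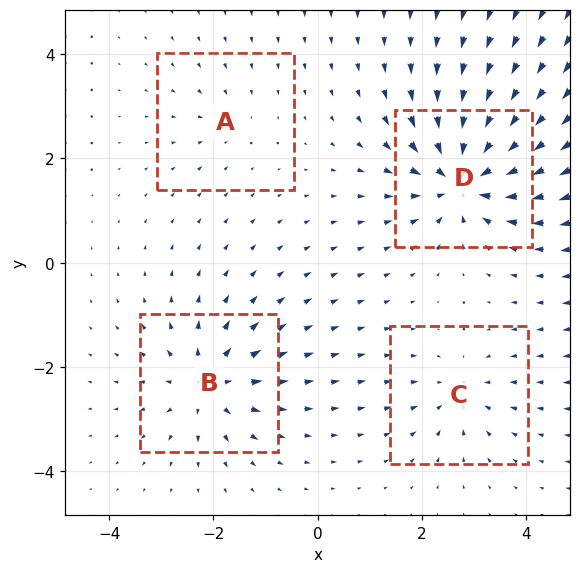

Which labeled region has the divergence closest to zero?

A

Divergence at each region's feature centre — A: about -2, B: about +6, C: about -4, D: about -9. Region A is closest to zero.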